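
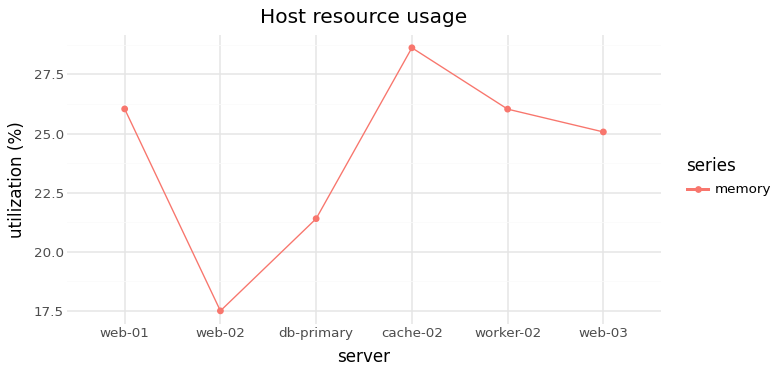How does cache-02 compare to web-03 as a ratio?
≈ 1.16×

cache-02 ≈ 29, web-03 ≈ 25; 29/25 ≈ 1.16.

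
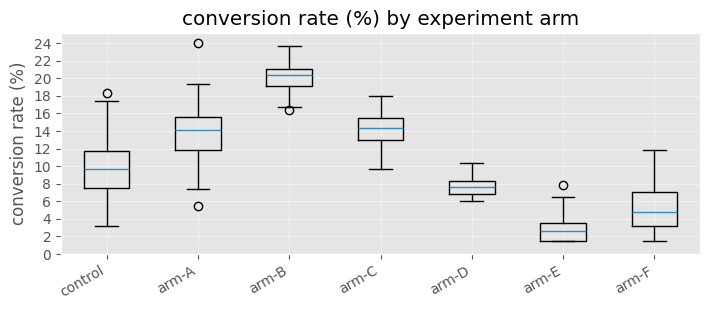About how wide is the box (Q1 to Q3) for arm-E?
≈ 2

Q3 ≈ 4, Q1 ≈ 2; IQR ≈ 2.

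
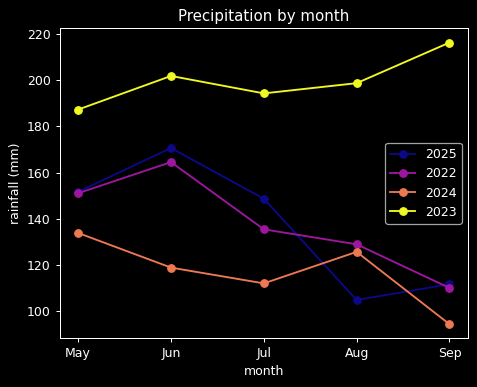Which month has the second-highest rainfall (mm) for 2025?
Top 3 for 2025: Jun ≈ 180, May ≈ 160, Jul ≈ 140.

May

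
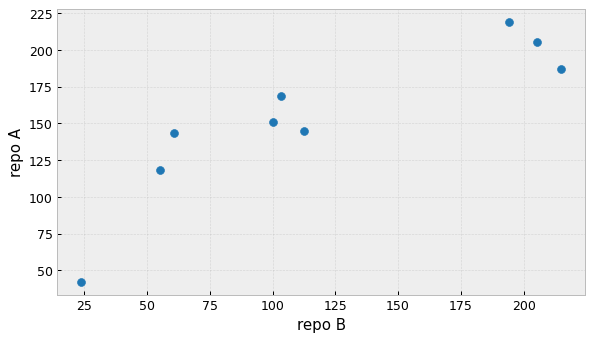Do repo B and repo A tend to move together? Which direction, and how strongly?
Points are positively correlated; strong (|r| ≈ 0.9).

positive, strong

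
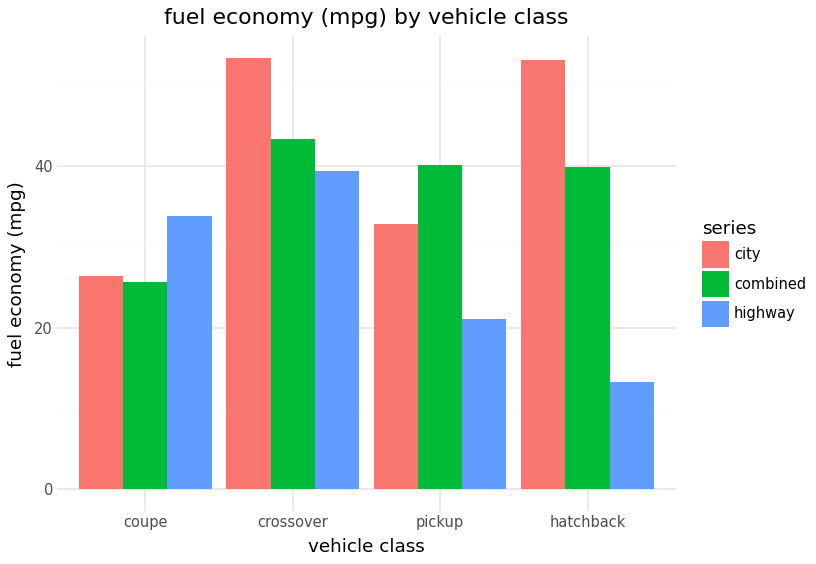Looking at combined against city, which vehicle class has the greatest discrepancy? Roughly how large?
hatchback: combined ≈ 40, city ≈ 55 → gap ≈ 15. Next-largest (crossover) is only ≈ 10.

hatchback, ≈ 15 mpg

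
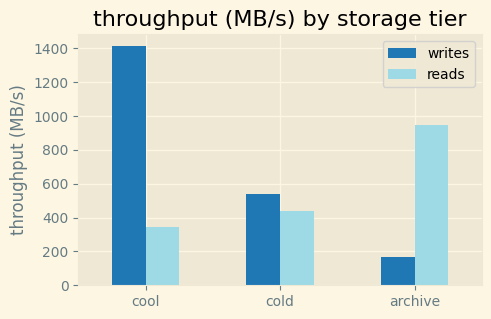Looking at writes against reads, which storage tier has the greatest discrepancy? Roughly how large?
cool, ≈ 1000 MB/s

cool: writes ≈ 1400, reads ≈ 400 → gap ≈ 1000. Next-largest (archive) is only ≈ 800.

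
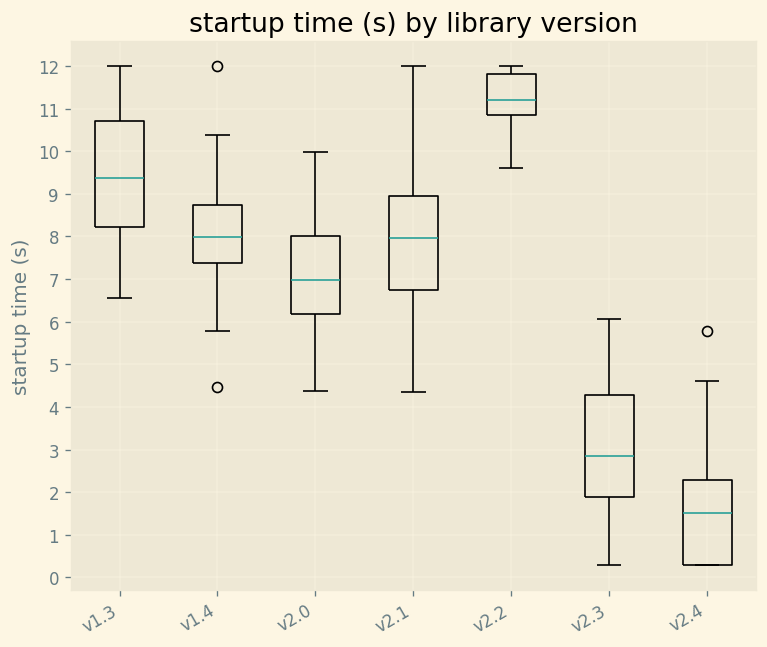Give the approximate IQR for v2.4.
≈ 2

Q3 ≈ 2, Q1 ≈ 0; IQR ≈ 2.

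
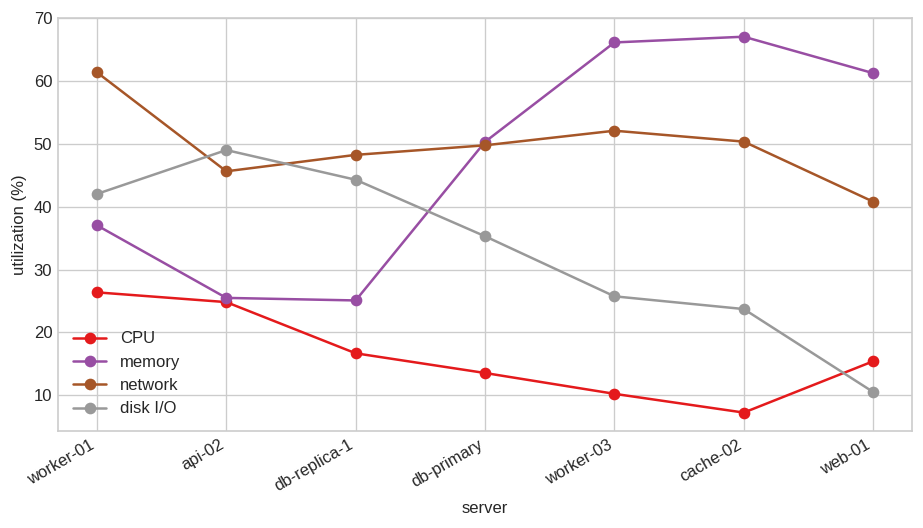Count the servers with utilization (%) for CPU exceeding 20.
Above 20: worker-01, api-02.

2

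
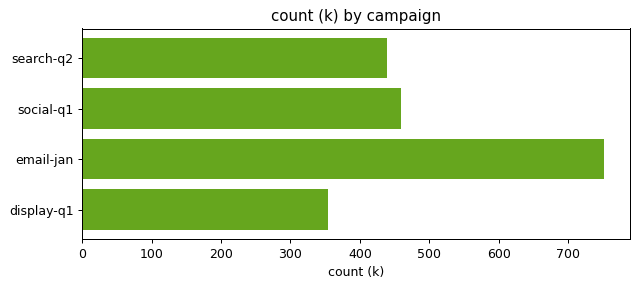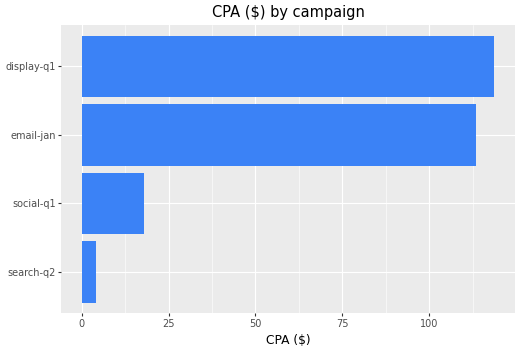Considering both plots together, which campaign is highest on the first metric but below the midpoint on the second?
social-q1

Chart 2 median CPA ($) ≈ 60; below-median campaigns: search-q2, social-q1. Among those, social-q1 has the highest count (k) (≈ 500).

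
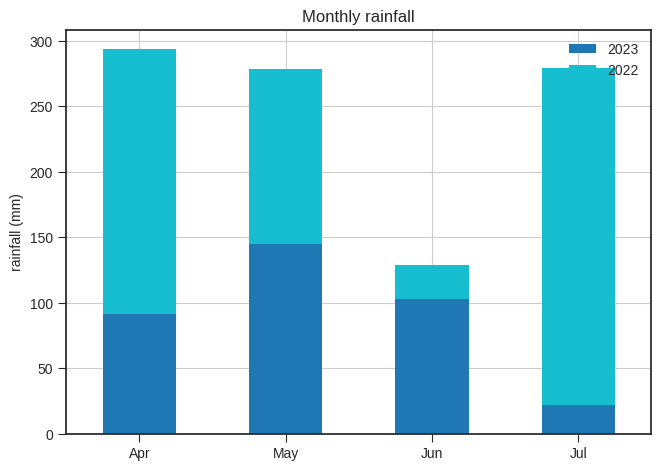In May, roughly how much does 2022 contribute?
2022 top ≈ 275, bottom ≈ 150; segment ≈ 125.

≈ 125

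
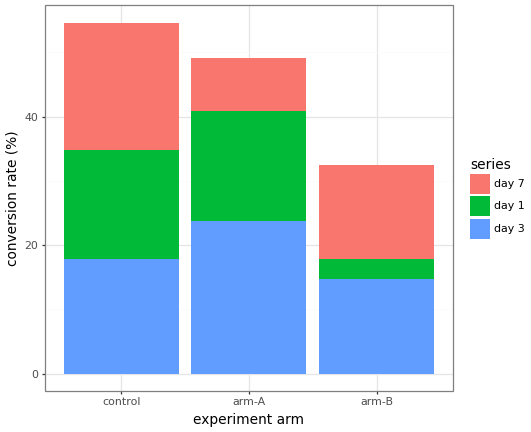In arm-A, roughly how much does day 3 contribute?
day 3 top ≈ 25, bottom ≈ 0; segment ≈ 25.

≈ 25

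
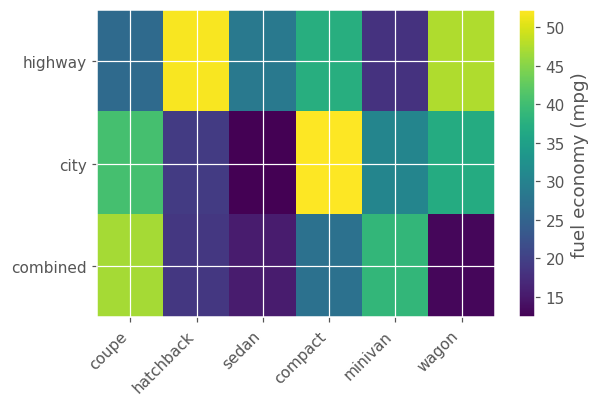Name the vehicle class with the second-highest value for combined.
Top 3 for combined: coupe ≈ 45, minivan ≈ 40, compact ≈ 25.

minivan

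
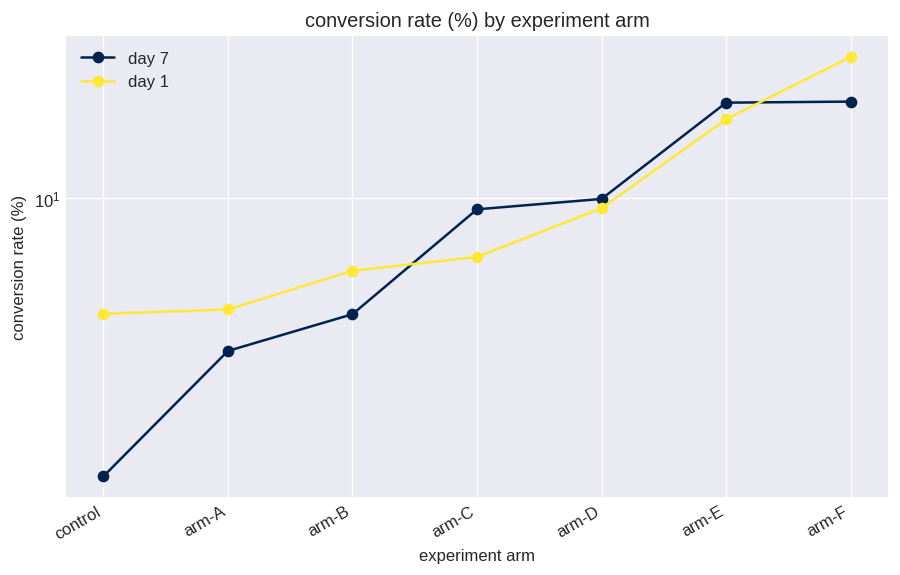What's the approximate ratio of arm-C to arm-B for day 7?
≈ 1.67×

arm-C ≈ 10, arm-B ≈ 6; 10/6 ≈ 1.67.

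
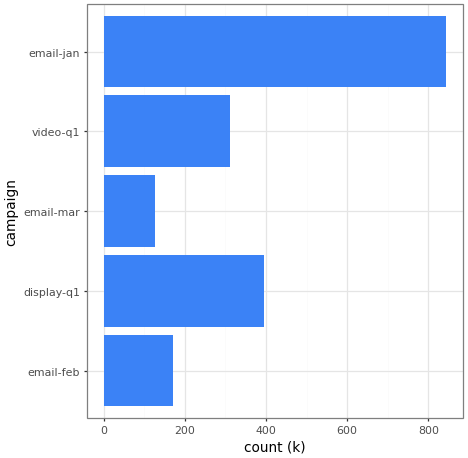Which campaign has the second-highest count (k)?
Top 3: email-jan ≈ 800, display-q1 ≈ 400, video-q1 ≈ 300.

display-q1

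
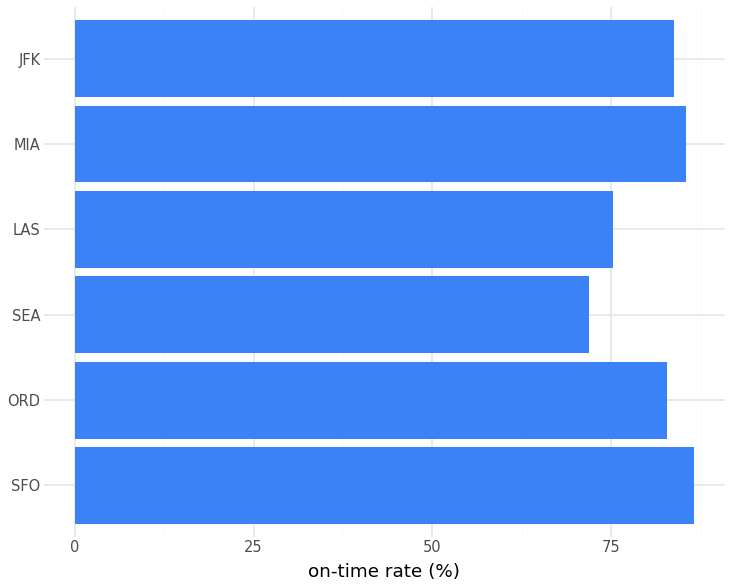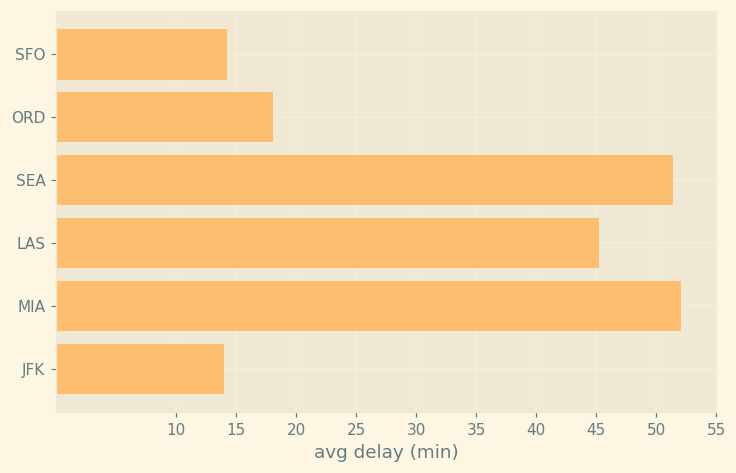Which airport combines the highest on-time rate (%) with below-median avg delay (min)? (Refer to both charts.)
Chart 2 median avg delay (min) ≈ 30; below-median airports: SFO, ORD, JFK. Among those, SFO has the highest on-time rate (%) (≈ 90).

SFO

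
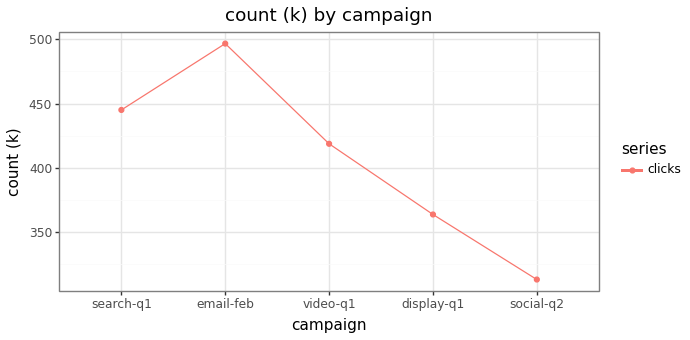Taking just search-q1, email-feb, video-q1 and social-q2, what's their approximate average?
(440 + 500 + 420 + 320) / 4 ≈ 420.

≈ 420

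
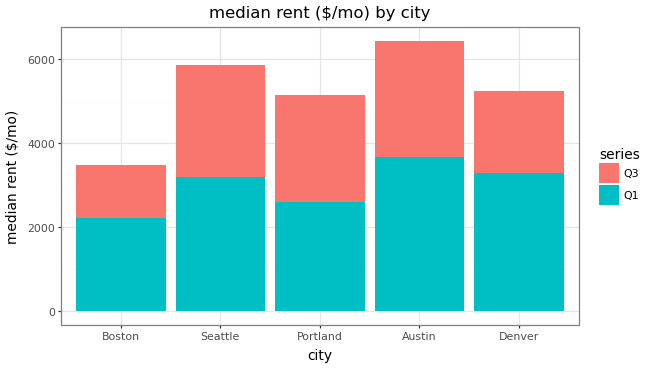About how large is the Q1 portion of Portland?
≈ 3000

Q1 top ≈ 3000, bottom ≈ 0; segment ≈ 3000.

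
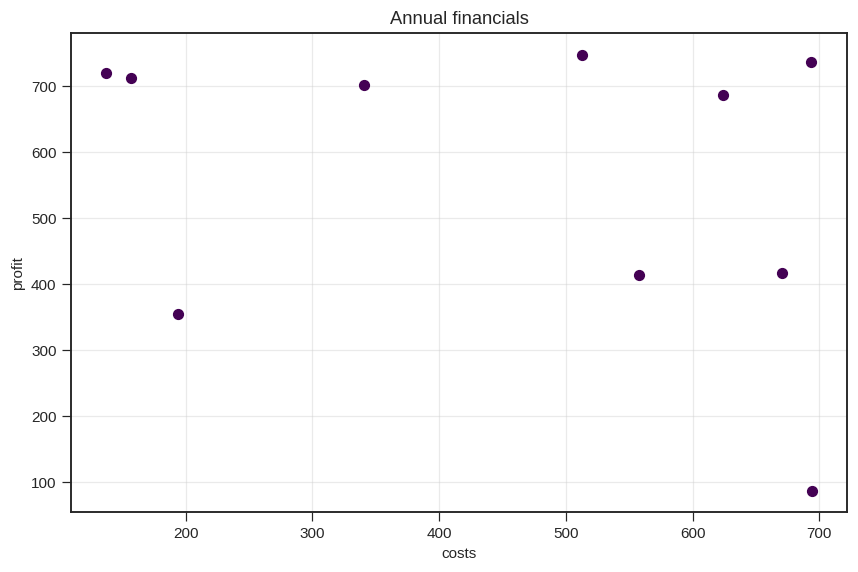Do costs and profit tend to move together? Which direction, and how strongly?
negative, weak

Points are negatively correlated; weak (|r| ≈ 0.3).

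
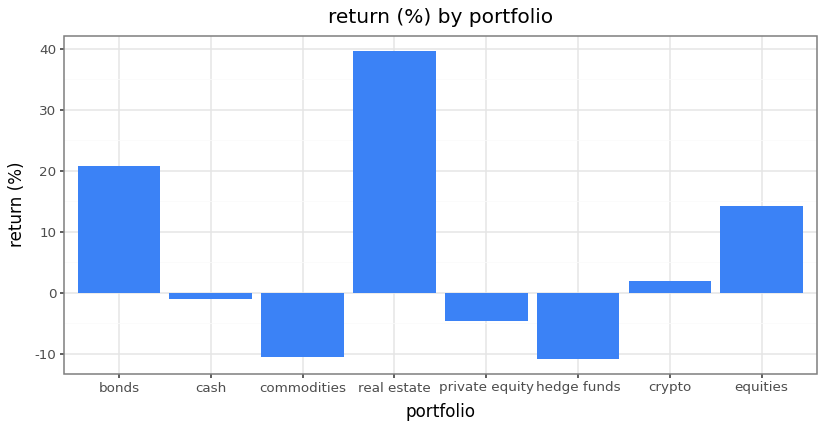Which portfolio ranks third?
equities

Top 4: real estate ≈ 40, bonds ≈ 20, equities ≈ 15, crypto ≈ 0.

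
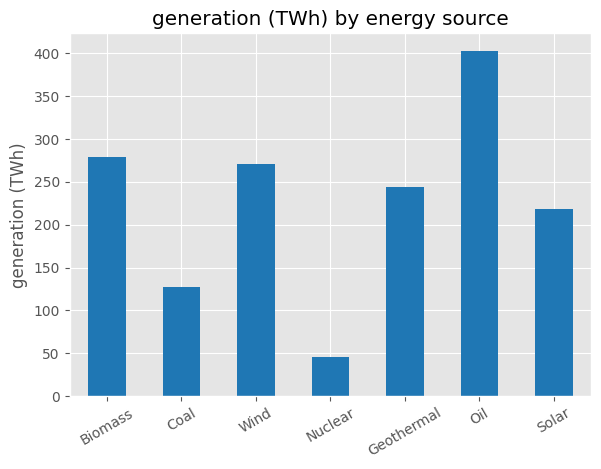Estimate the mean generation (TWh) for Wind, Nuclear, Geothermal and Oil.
≈ 238

(250 + 50 + 250 + 400) / 4 ≈ 238.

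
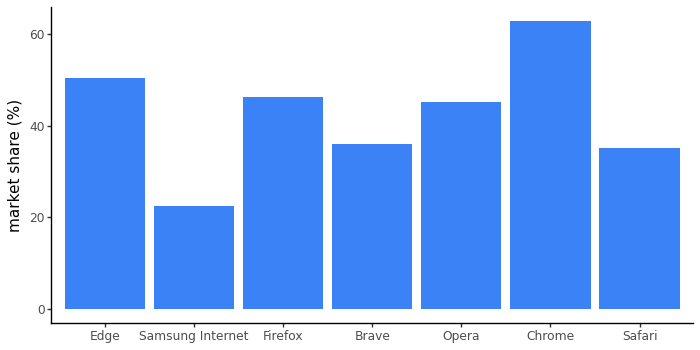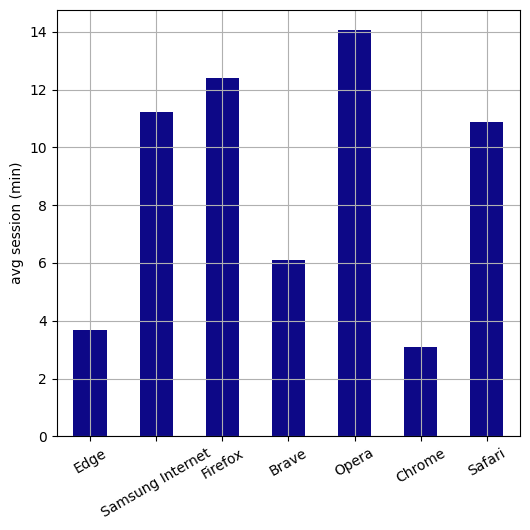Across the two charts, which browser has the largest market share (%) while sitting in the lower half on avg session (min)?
Chrome

Chart 2 median avg session (min) ≈ 10; below-median browsers: Edge, Brave, Chrome. Among those, Chrome has the highest market share (%) (≈ 60).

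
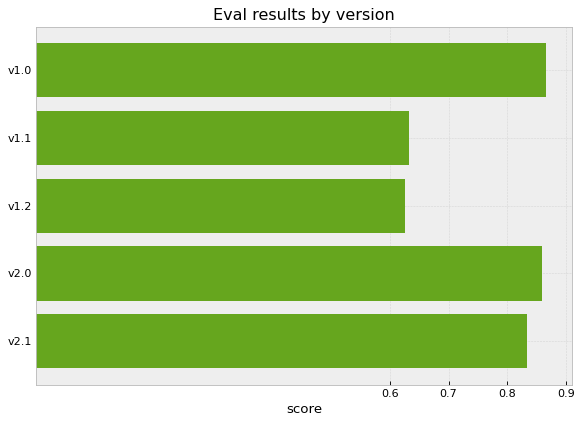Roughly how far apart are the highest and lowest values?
Max v1.0 ≈ 0.9, min v1.2 ≈ 0.6; range ≈ 0.3.

≈ 0.3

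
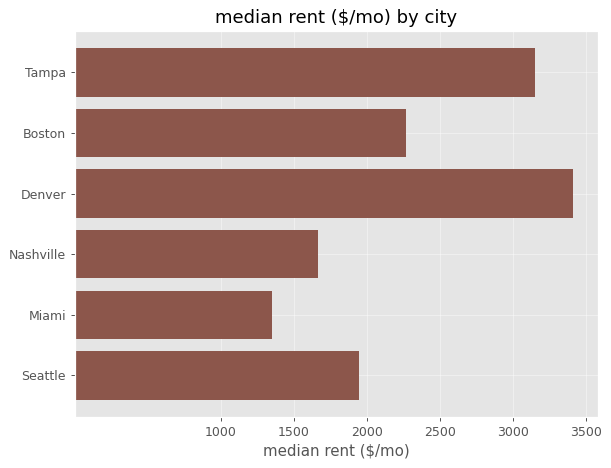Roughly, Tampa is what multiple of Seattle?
Tampa ≈ 3000, Seattle ≈ 2000; 3000/2000 ≈ 1.5.

≈ 1.5×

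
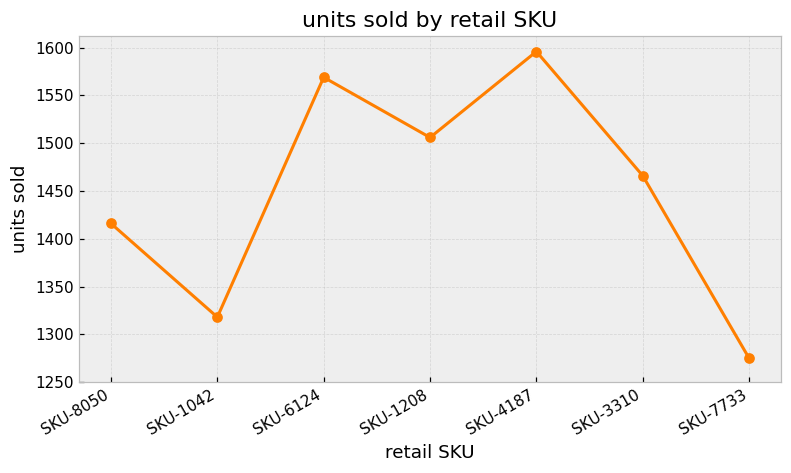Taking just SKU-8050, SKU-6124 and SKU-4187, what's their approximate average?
(1400 + 1550 + 1600) / 3 ≈ 1517.

≈ 1517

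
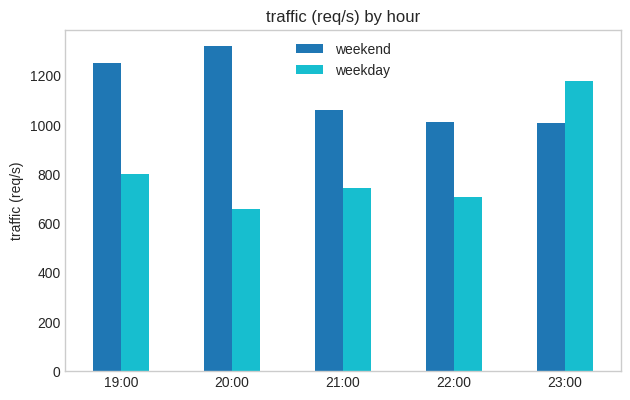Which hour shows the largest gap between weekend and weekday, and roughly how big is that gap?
20:00: weekend ≈ 1400, weekday ≈ 600 → gap ≈ 800. Next-largest (19:00) is only ≈ 400.

20:00, ≈ 800 req/s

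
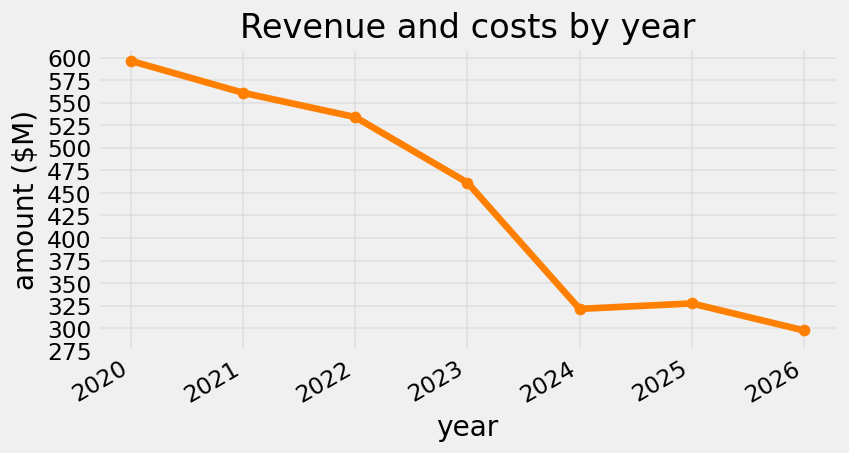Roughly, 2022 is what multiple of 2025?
2022 ≈ 525, 2025 ≈ 325; 525/325 ≈ 1.62.

≈ 1.62×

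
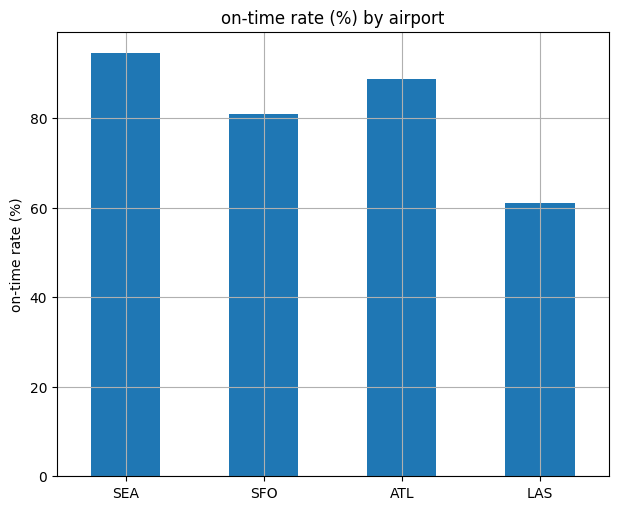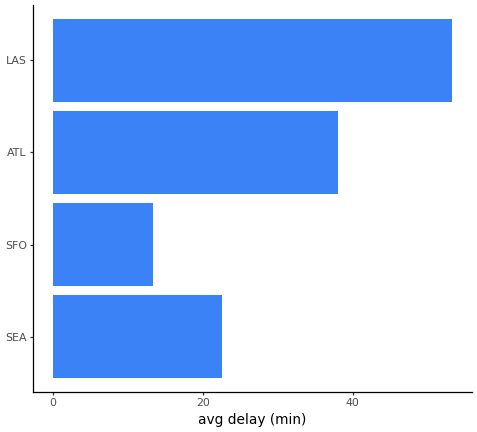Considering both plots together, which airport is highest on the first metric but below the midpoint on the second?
Chart 2 median avg delay (min) ≈ 30; below-median airports: SEA, SFO. Among those, SEA has the highest on-time rate (%) (≈ 90).

SEA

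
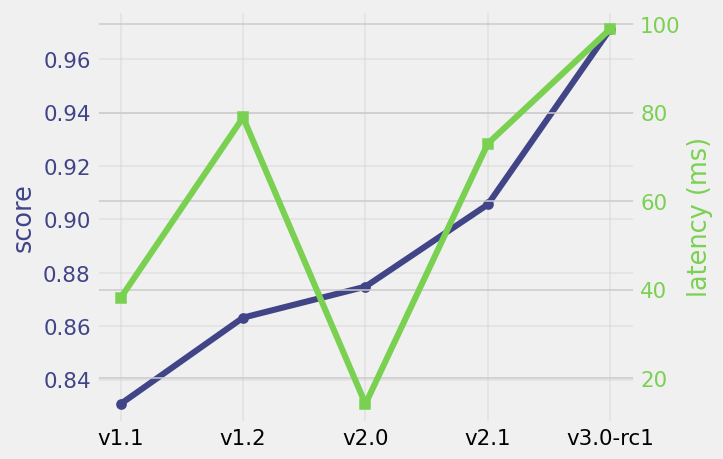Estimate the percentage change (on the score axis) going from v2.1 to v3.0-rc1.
v2.1 ≈ 0.90, v3.0-rc1 ≈ 0.98; (0.98 − 0.90) / 0.90 ≈ +8.9%.

≈ +8.9%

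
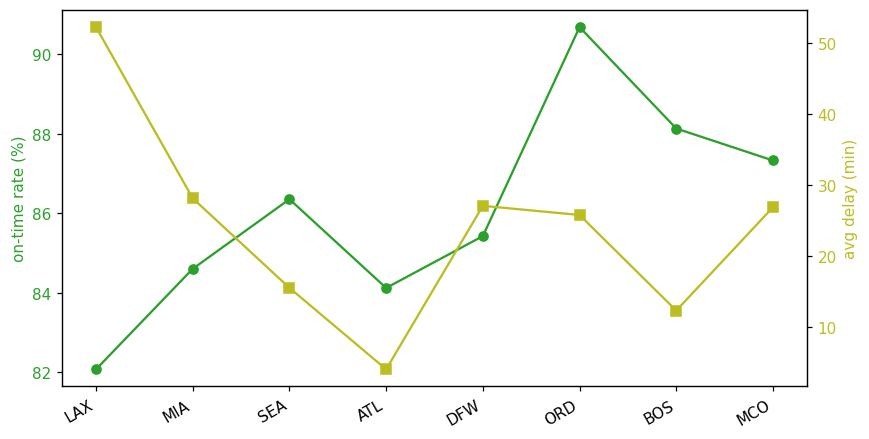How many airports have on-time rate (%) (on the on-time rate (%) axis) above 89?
1

Above 89: ORD.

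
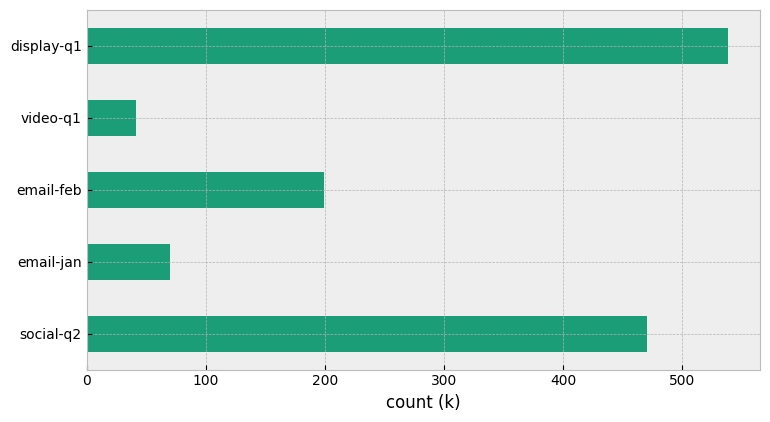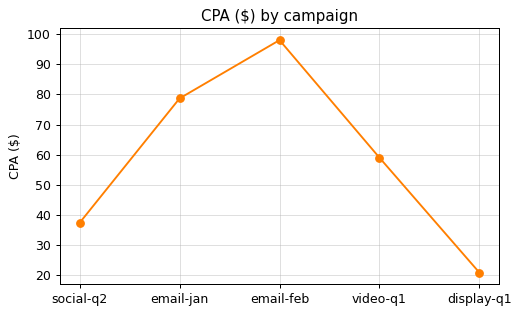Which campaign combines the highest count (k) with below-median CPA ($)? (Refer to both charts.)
Chart 2 median CPA ($) ≈ 60; below-median campaigns: social-q2, display-q1. Among those, display-q1 has the highest count (k) (≈ 550).

display-q1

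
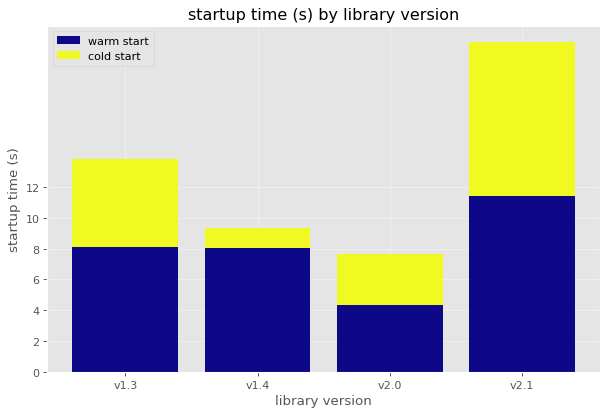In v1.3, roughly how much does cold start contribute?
cold start top ≈ 14, bottom ≈ 8; segment ≈ 6.

≈ 6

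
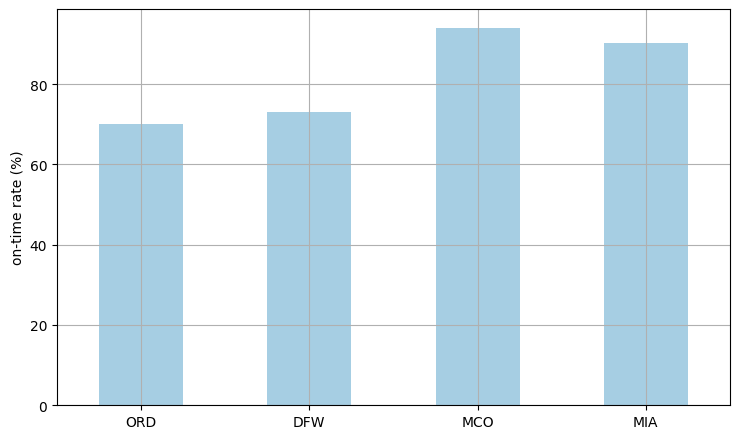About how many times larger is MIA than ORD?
MIA ≈ 90, ORD ≈ 70; 90/70 ≈ 1.29.

≈ 1.29×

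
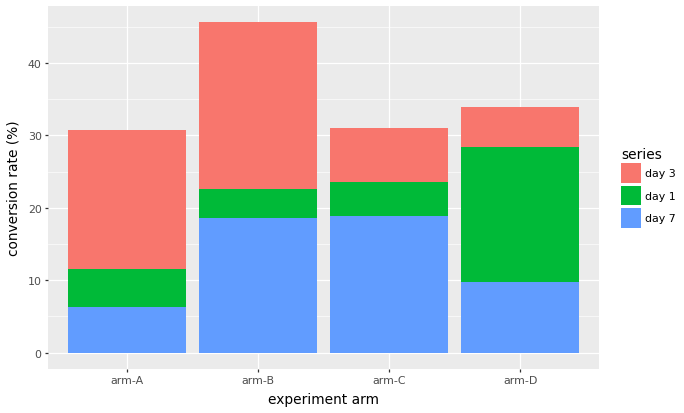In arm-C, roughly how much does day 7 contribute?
day 7 top ≈ 20, bottom ≈ 0; segment ≈ 20.

≈ 20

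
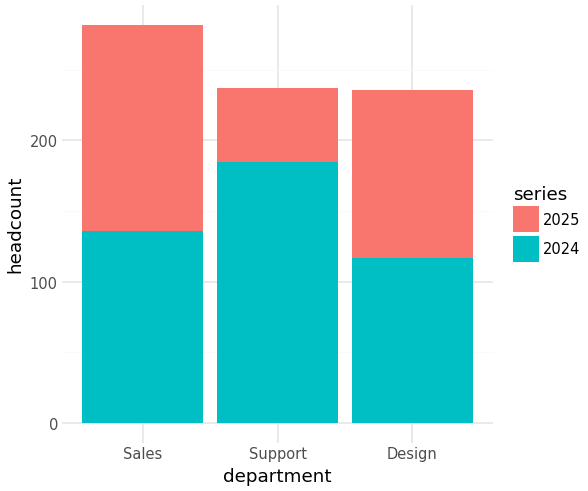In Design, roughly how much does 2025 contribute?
≈ 100

2025 top ≈ 225, bottom ≈ 125; segment ≈ 100.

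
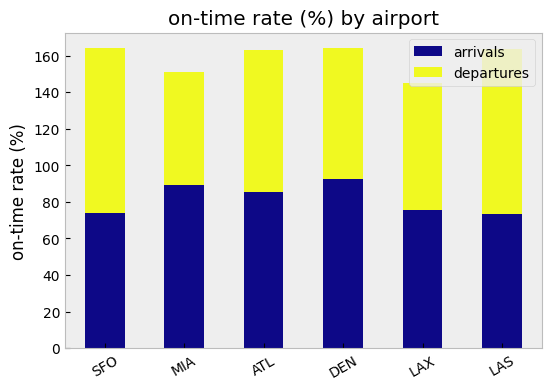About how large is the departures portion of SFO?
departures top ≈ 160, bottom ≈ 80; segment ≈ 80.

≈ 80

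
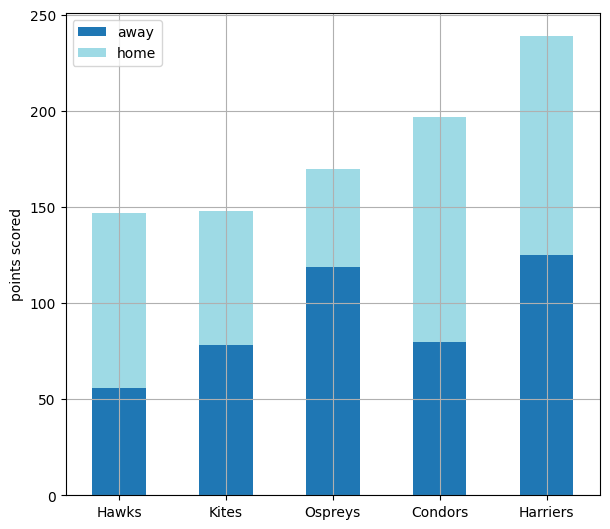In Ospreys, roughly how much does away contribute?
≈ 120

away top ≈ 120, bottom ≈ 0; segment ≈ 120.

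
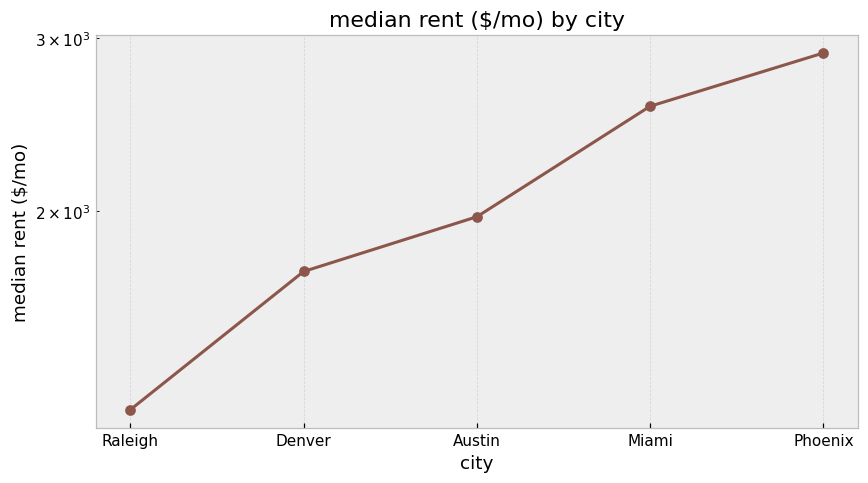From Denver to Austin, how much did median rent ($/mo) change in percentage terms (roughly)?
Denver ≈ 1800, Austin ≈ 2000; (2000 − 1800) / 1800 ≈ +11.1%.

≈ +11.1%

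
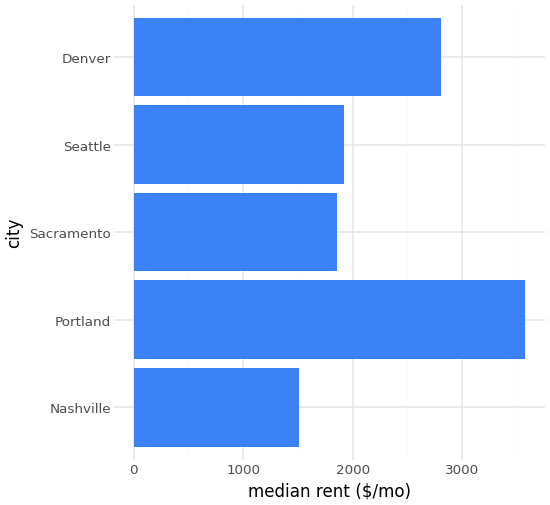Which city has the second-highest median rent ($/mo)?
Denver

Top 3: Portland ≈ 3500, Denver ≈ 3000, Seattle ≈ 2000.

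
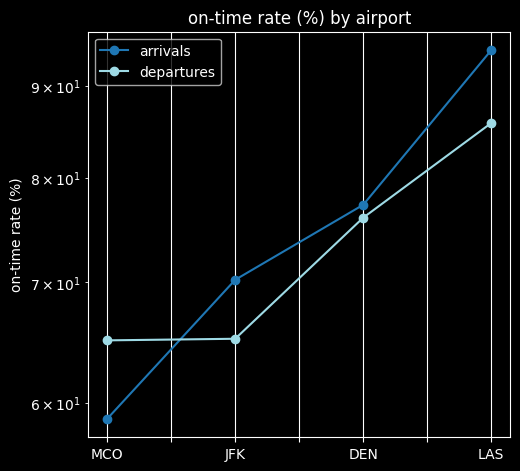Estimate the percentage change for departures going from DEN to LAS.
DEN ≈ 75, LAS ≈ 85; (85 − 75) / 75 ≈ +13.3%.

≈ +13.3%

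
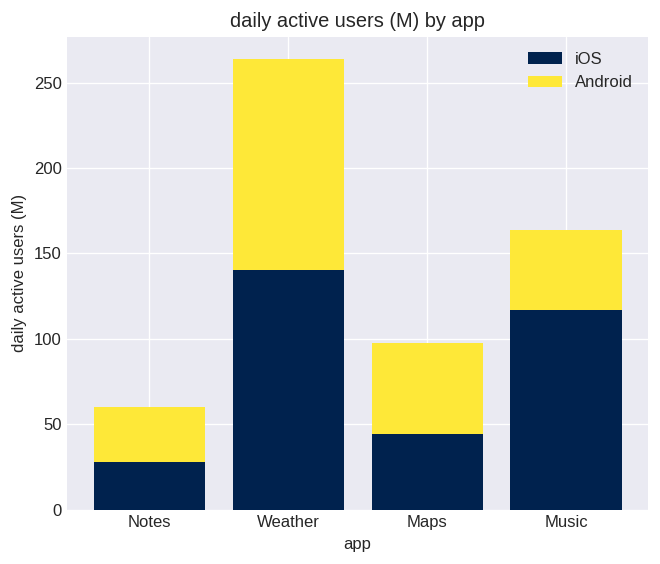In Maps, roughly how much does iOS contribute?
iOS top ≈ 50, bottom ≈ 0; segment ≈ 50.

≈ 50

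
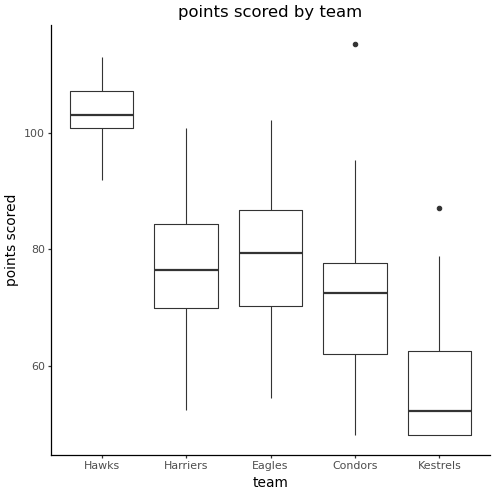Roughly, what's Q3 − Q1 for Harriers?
≈ 15

Q3 ≈ 85, Q1 ≈ 70; IQR ≈ 15.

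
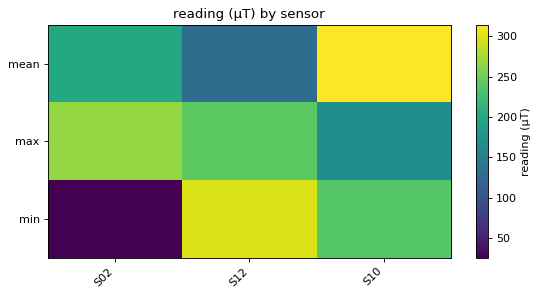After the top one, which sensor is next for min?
Top 3 for min: S12 ≈ 300, S10 ≈ 250, S02 ≈ 25.

S10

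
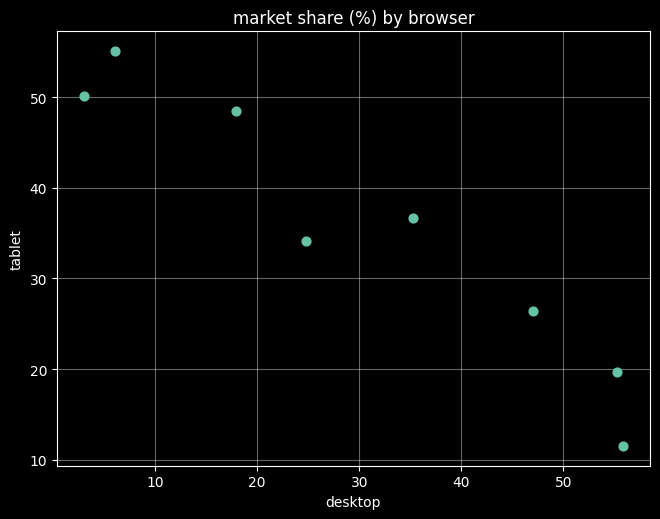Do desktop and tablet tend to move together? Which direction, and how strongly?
Points are negatively correlated; strong (|r| ≈ 1.0).

negative, strong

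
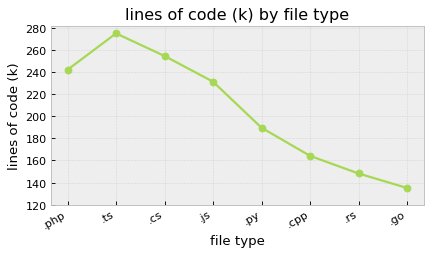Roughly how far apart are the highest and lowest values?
Max .ts ≈ 280, min .go ≈ 140; range ≈ 140.

≈ 140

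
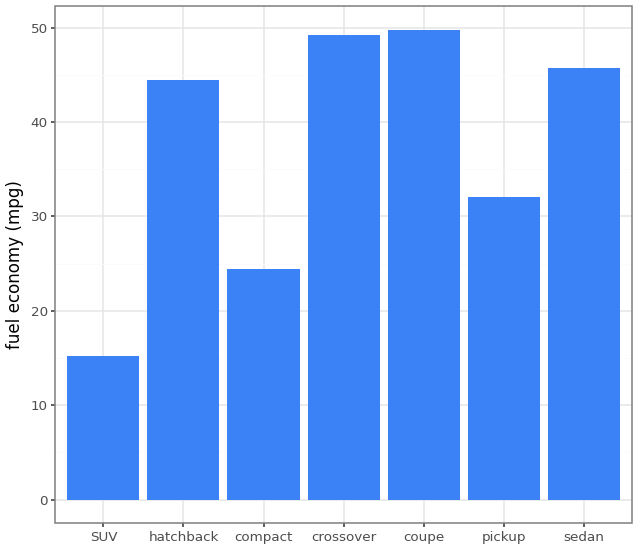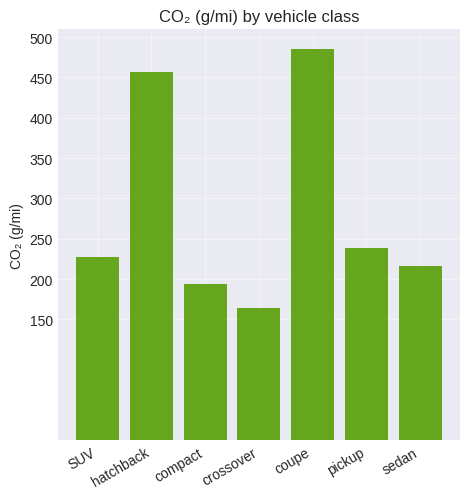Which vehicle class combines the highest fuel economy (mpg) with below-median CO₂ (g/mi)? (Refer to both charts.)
crossover

Chart 2 median CO₂ (g/mi) ≈ 250; below-median vehicle classes: compact, crossover, sedan. Among those, crossover has the highest fuel economy (mpg) (≈ 50).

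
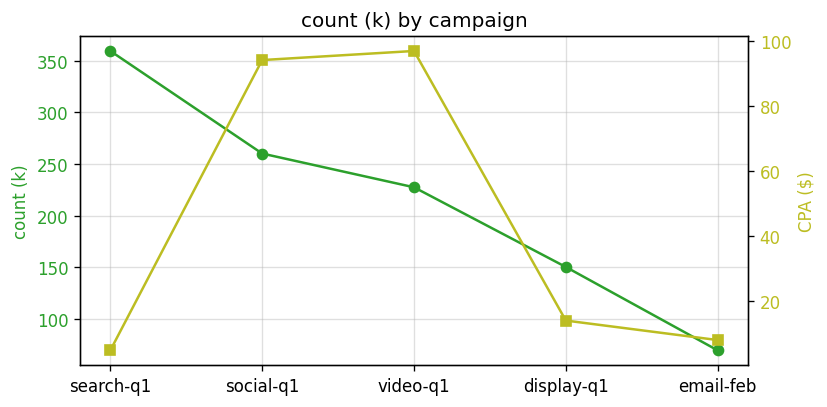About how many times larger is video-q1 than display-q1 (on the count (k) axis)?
video-q1 ≈ 225, display-q1 ≈ 150; 225/150 ≈ 1.5.

≈ 1.5×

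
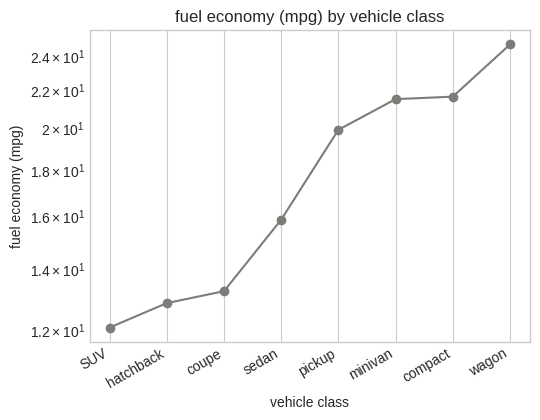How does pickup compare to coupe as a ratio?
≈ 1.43×

pickup ≈ 20, coupe ≈ 14; 20/14 ≈ 1.43.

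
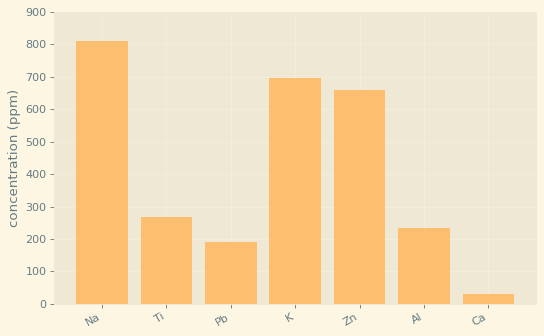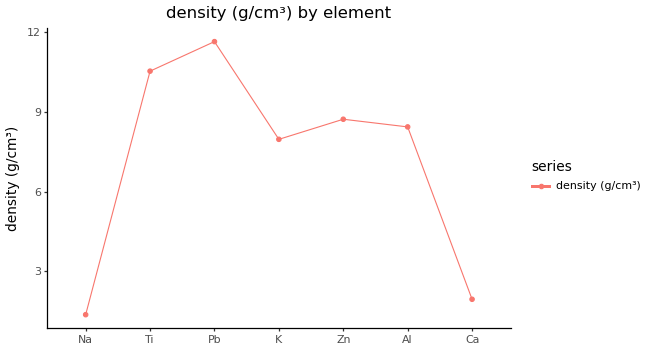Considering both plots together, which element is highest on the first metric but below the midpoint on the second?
Chart 2 median density (g/cm³) ≈ 8; below-median elements: Na, K, Ca. Among those, Na has the highest concentration (ppm) (≈ 800).

Na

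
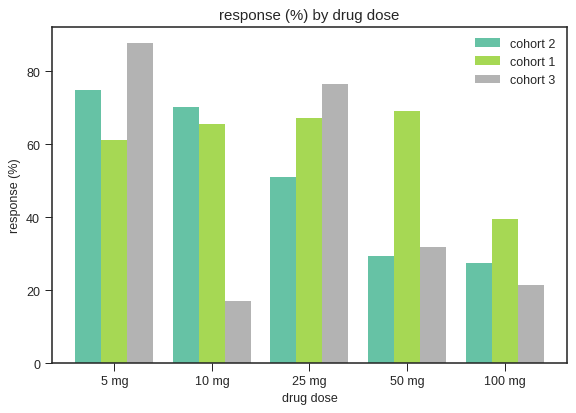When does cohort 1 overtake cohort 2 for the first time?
10 mg: cohort 1 ≈ 70 vs cohort 2 ≈ 70 (not yet); 25 mg: cohort 1 ≈ 70 vs cohort 2 ≈ 50 (first crossover).

25 mg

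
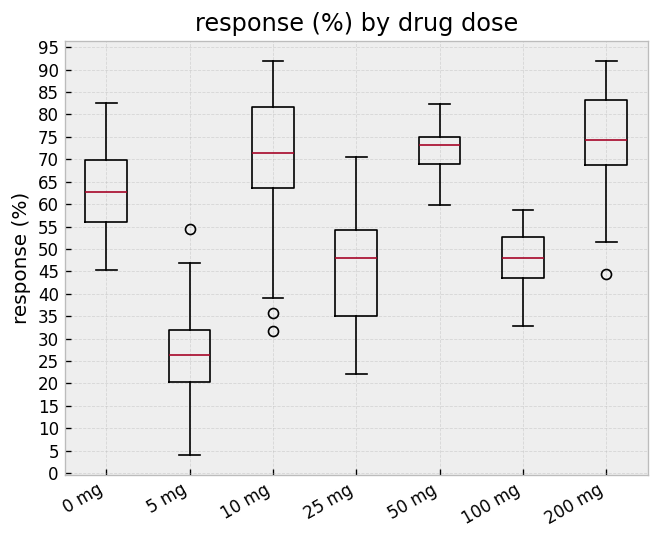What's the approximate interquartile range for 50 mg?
Q3 ≈ 75, Q1 ≈ 70; IQR ≈ 5.

≈ 5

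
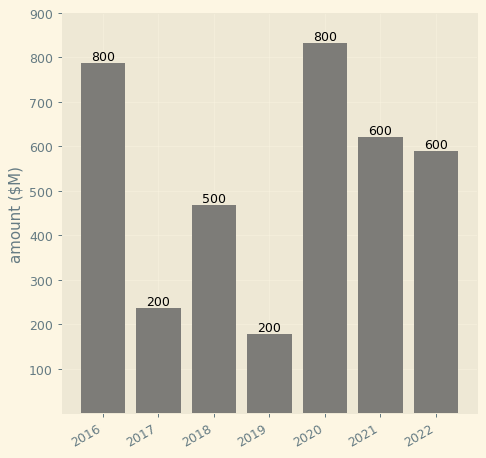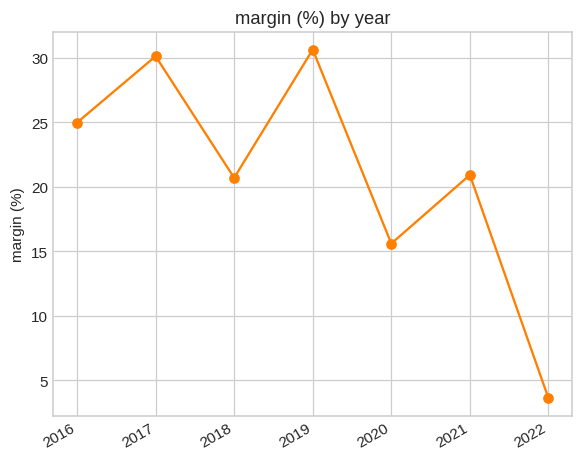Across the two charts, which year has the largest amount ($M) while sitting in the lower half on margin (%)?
2020

Chart 2 median margin (%) ≈ 20; below-median years: 2018, 2020, 2022. Among those, 2020 has the highest amount ($M) (≈ 800).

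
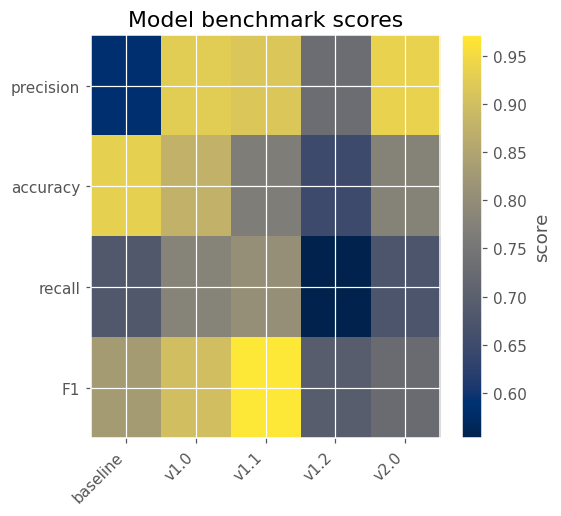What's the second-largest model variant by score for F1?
Top 3 for F1: v1.1 ≈ 0.95, v1.0 ≈ 0.90, baseline ≈ 0.85.

v1.0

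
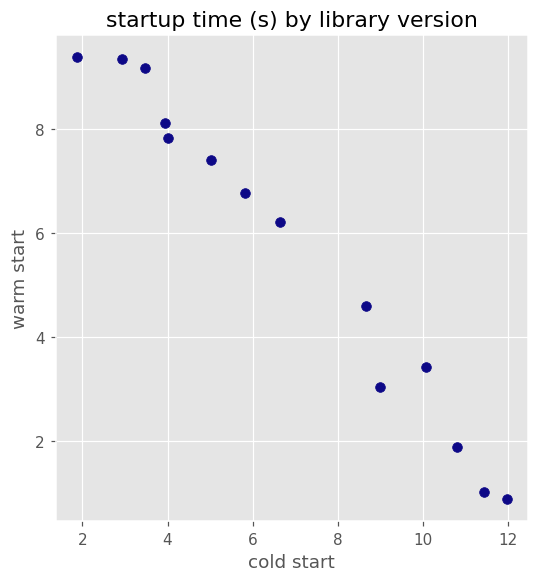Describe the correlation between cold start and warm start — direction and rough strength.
negative, strong

Points are negatively correlated; strong (|r| ≈ 1.0).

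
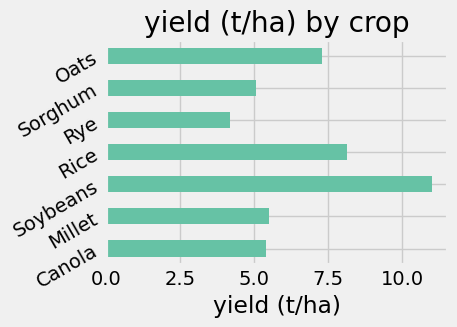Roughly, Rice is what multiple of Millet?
≈ 1.6×

Rice ≈ 8, Millet ≈ 5; 8/5 ≈ 1.6.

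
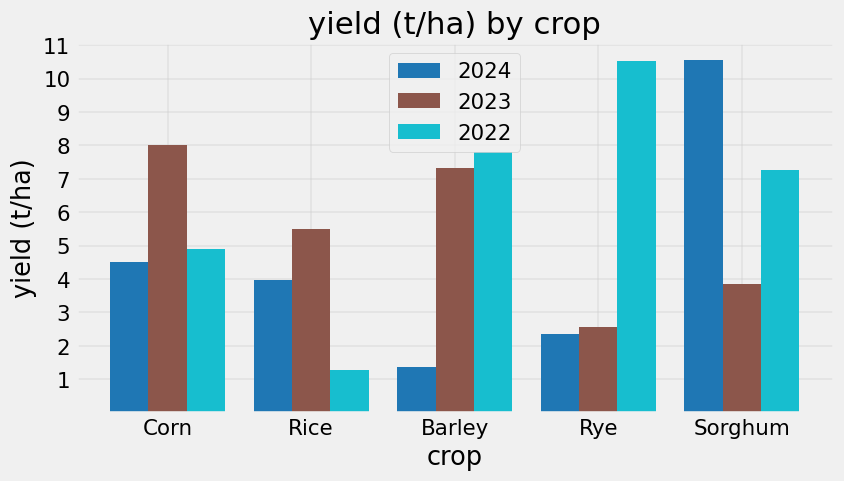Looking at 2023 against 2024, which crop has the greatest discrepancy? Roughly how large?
Sorghum, ≈ 7 t/ha

Sorghum: 2023 ≈ 4, 2024 ≈ 11 → gap ≈ 7. Next-largest (Barley) is only ≈ 6.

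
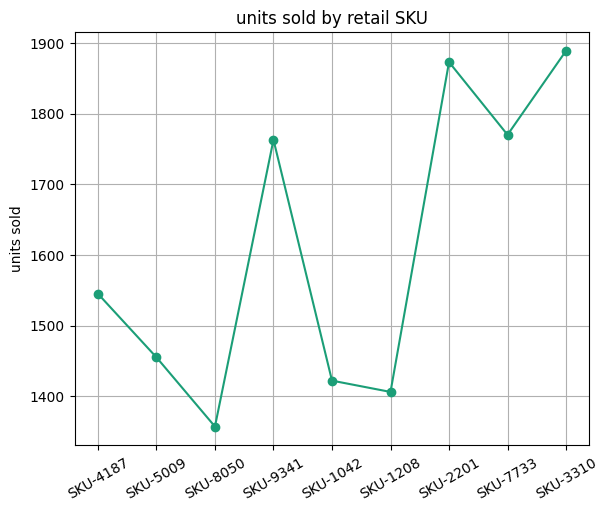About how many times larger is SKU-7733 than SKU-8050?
SKU-7733 ≈ 1750, SKU-8050 ≈ 1350; 1750/1350 ≈ 1.3.

≈ 1.3×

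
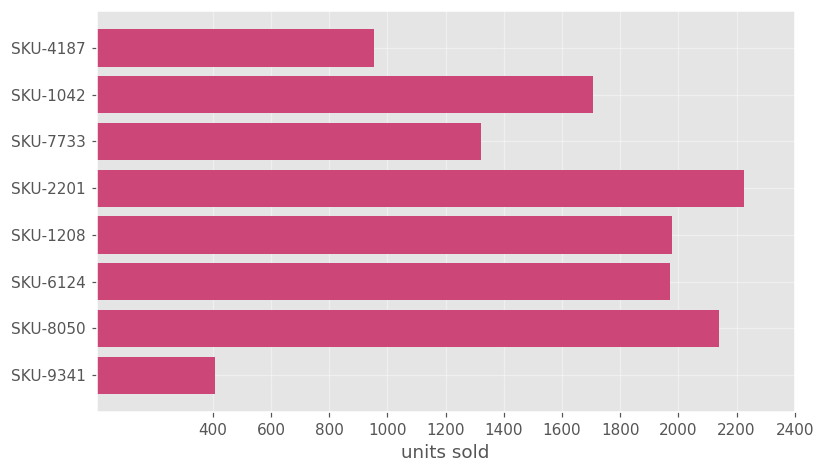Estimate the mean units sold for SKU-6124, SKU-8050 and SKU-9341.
(2000 + 2200 + 400) / 3 ≈ 1533.

≈ 1533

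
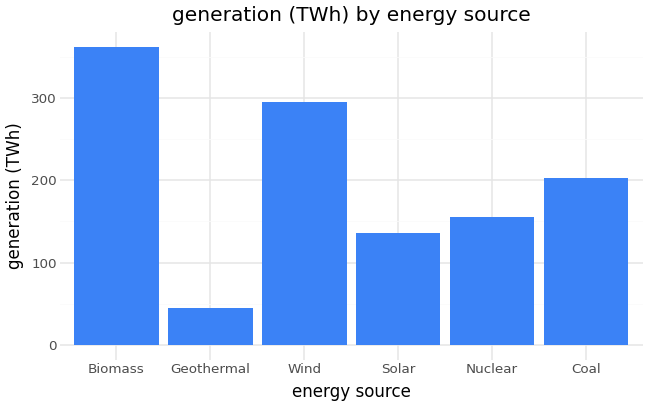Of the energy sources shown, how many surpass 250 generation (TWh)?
Above 250: Biomass, Wind.

2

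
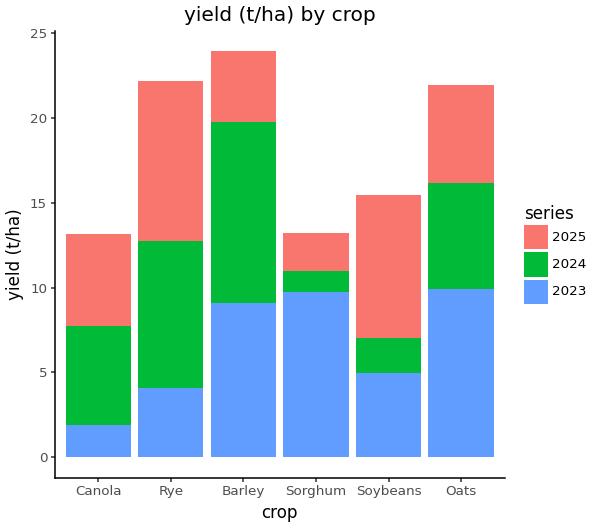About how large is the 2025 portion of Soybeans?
≈ 8

2025 top ≈ 16, bottom ≈ 8; segment ≈ 8.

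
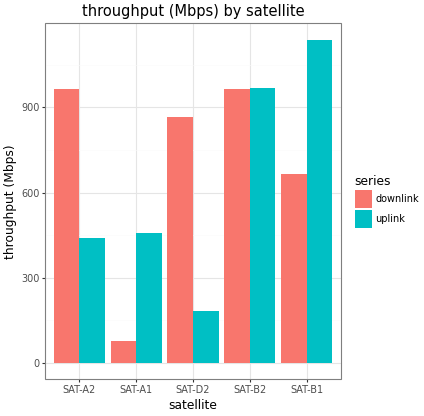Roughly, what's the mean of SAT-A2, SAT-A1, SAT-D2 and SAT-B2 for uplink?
≈ 525

(400 + 500 + 200 + 1000) / 4 ≈ 525.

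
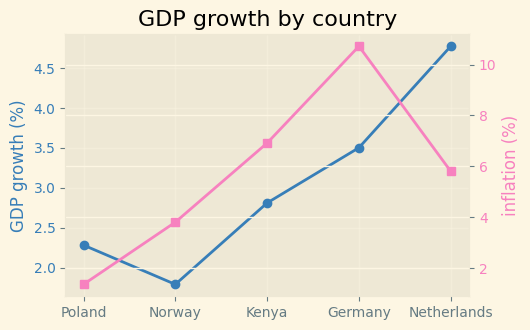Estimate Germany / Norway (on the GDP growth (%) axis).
Germany ≈ 3.5, Norway ≈ 2.0; 3.5/2.0 ≈ 1.75.

≈ 1.75×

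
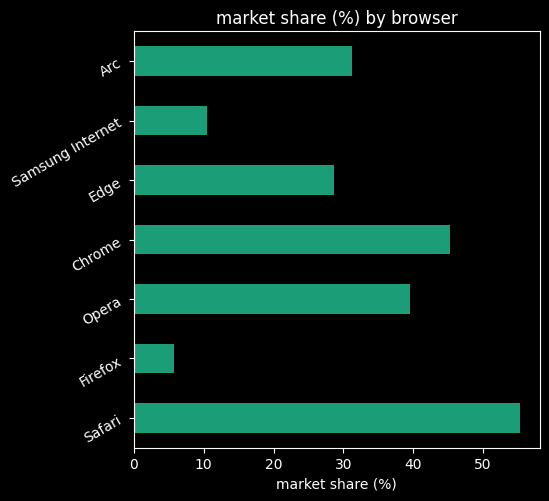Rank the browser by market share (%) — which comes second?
Chrome

Top 3: Safari ≈ 55, Chrome ≈ 45, Opera ≈ 40.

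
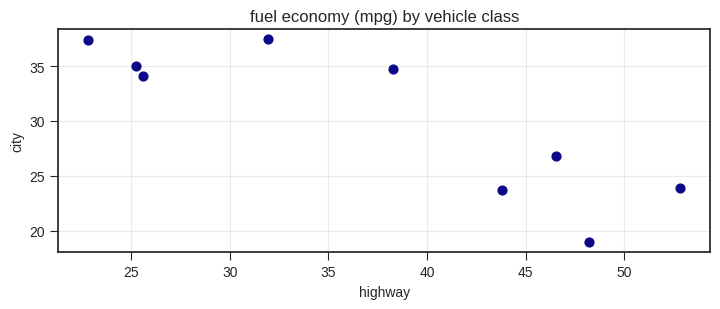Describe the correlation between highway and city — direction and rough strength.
negative, strong

Points are negatively correlated; strong (|r| ≈ 0.9).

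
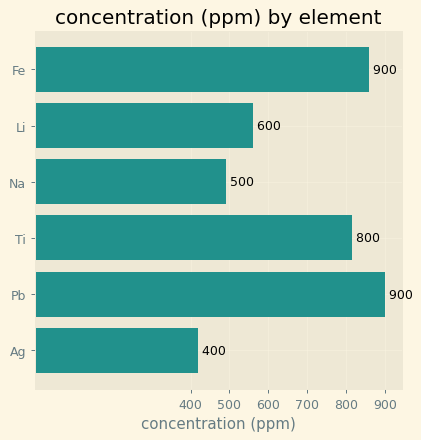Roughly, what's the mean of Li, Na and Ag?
≈ 500

(600 + 500 + 400) / 3 ≈ 500.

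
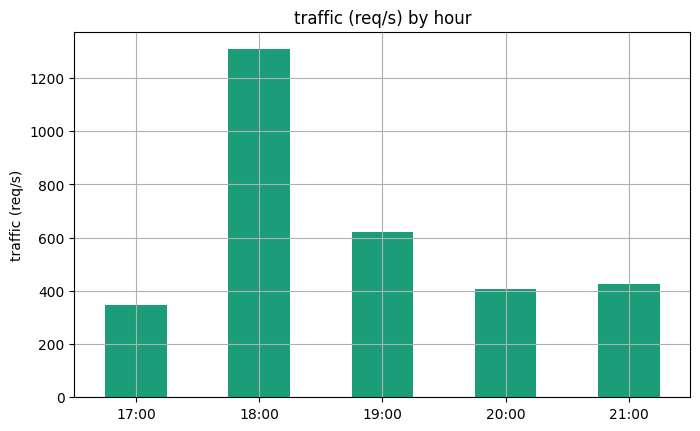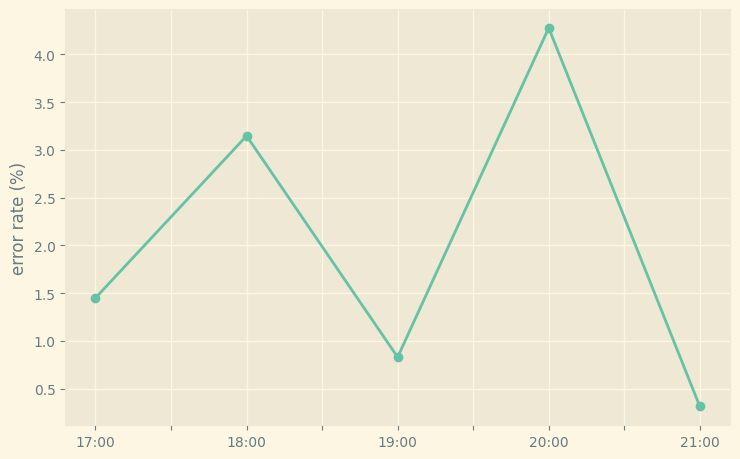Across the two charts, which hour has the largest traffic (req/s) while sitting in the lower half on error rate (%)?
Chart 2 median error rate (%) ≈ 1.5; below-median hours: 19:00, 21:00. Among those, 19:00 has the highest traffic (req/s) (≈ 600).

19:00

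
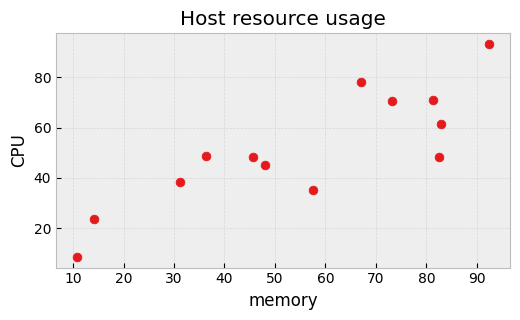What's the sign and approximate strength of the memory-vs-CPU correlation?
positive, strong

Points are positively correlated; strong (|r| ≈ 0.8).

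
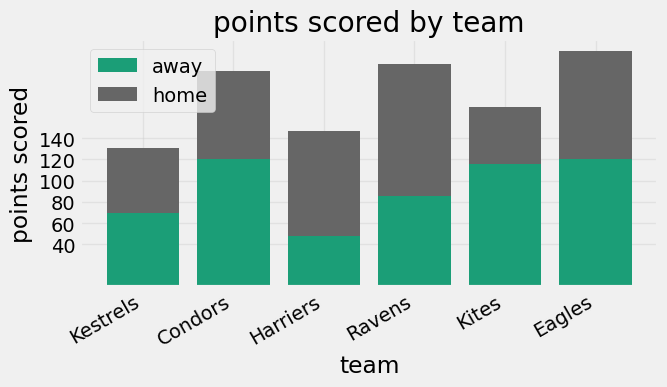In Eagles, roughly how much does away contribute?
away top ≈ 120, bottom ≈ 0; segment ≈ 120.

≈ 120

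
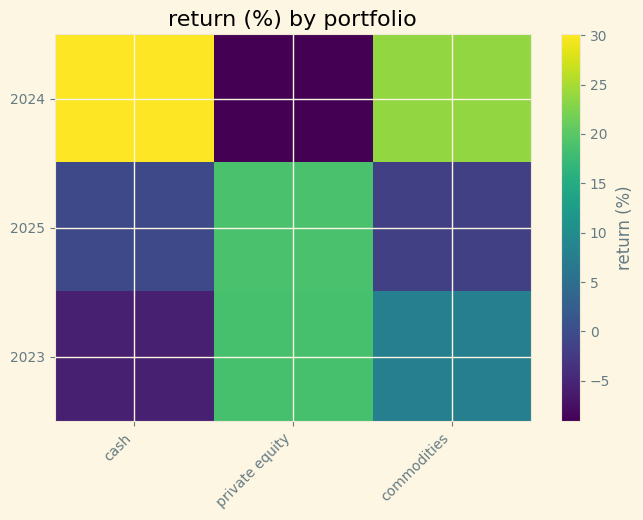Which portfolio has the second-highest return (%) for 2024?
Top 3 for 2024: cash ≈ 30, commodities ≈ 25, private equity ≈ -10.

commodities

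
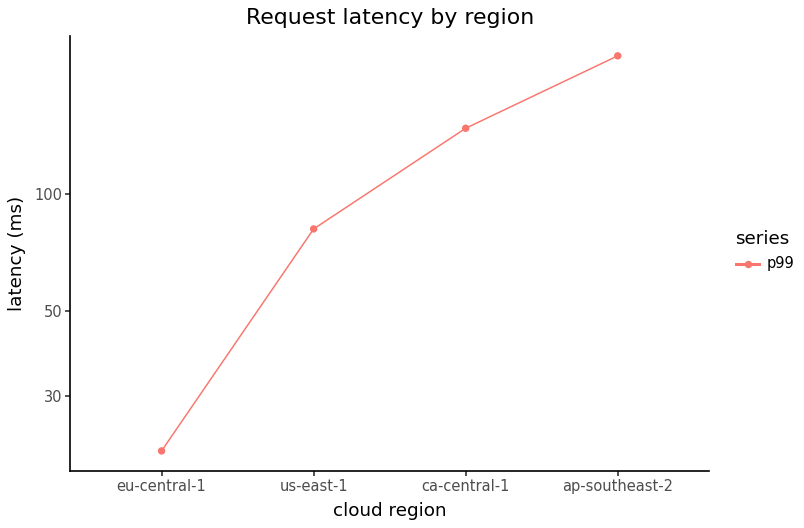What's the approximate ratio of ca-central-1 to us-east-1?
≈ 1.75×

ca-central-1 ≈ 140, us-east-1 ≈ 80; 140/80 ≈ 1.75.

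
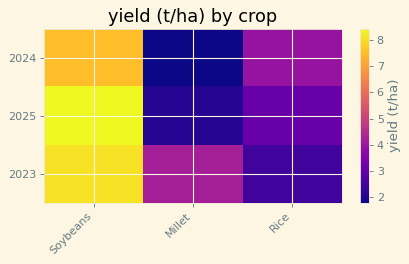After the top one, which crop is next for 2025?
Rice

Top 3 for 2025: Soybeans ≈ 8, Rice ≈ 3, Millet ≈ 2.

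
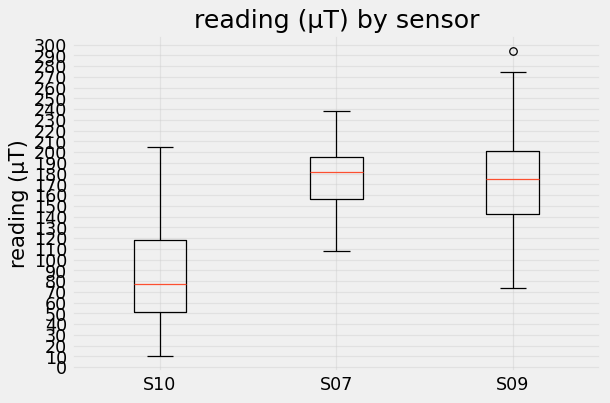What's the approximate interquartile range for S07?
Q3 ≈ 200, Q1 ≈ 160; IQR ≈ 40.

≈ 40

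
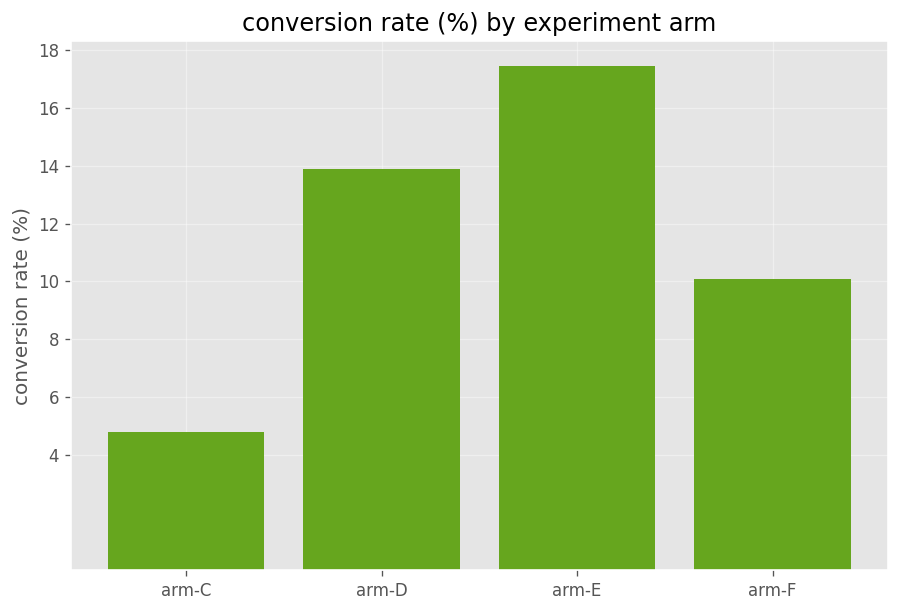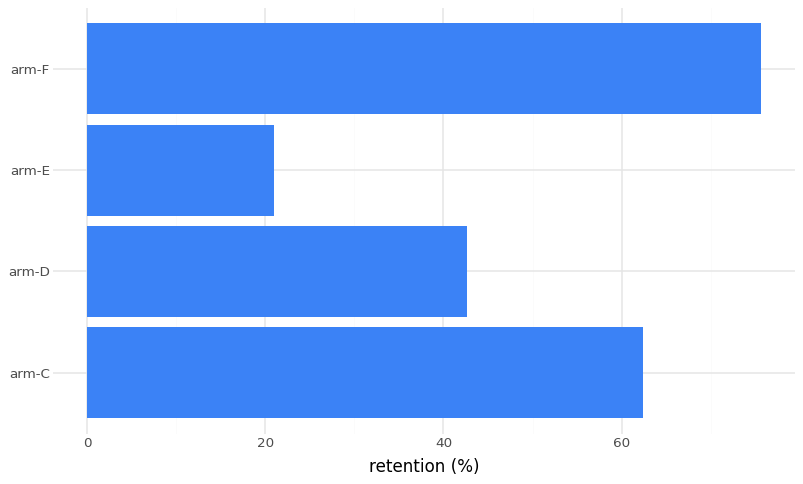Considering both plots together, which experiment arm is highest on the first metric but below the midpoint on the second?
Chart 2 median retention (%) ≈ 50; below-median experiment arms: arm-D, arm-E. Among those, arm-E has the highest conversion rate (%) (≈ 18).

arm-E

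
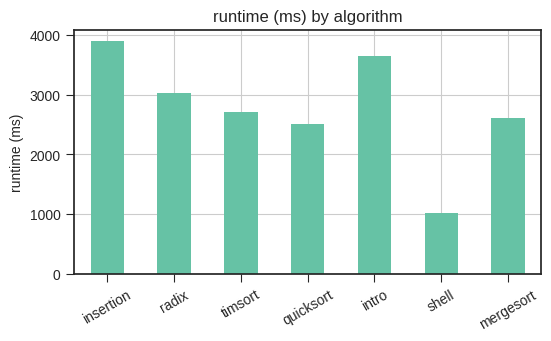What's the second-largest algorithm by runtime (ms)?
Top 3: insertion ≈ 4000, intro ≈ 3500, radix ≈ 3000.

intro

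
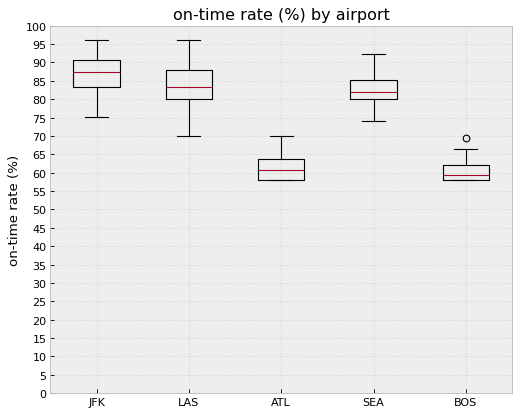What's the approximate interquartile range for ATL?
≈ 5

Q3 ≈ 65, Q1 ≈ 60; IQR ≈ 5.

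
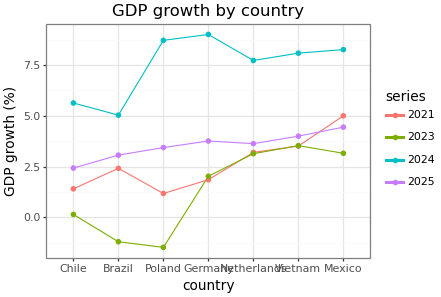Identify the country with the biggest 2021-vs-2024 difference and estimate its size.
Poland, ≈ 8 %

Poland: 2021 ≈ 1, 2024 ≈ 9 → gap ≈ 8. Next-largest (Germany) is only ≈ 7.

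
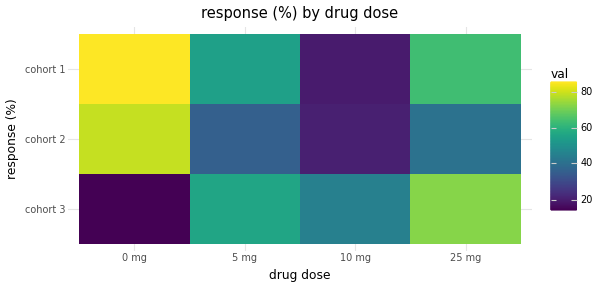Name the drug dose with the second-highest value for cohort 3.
5 mg

Top 3 for cohort 3: 25 mg ≈ 70, 5 mg ≈ 60, 10 mg ≈ 50.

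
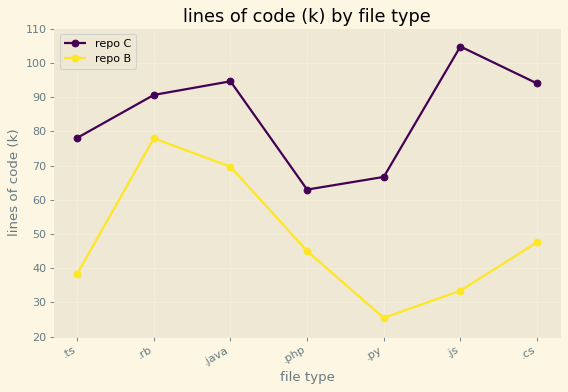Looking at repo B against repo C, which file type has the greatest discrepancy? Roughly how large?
.js: repo B ≈ 30, repo C ≈ 100 → gap ≈ 70. Next-largest (.cs) is only ≈ 40.

.js, ≈ 70 k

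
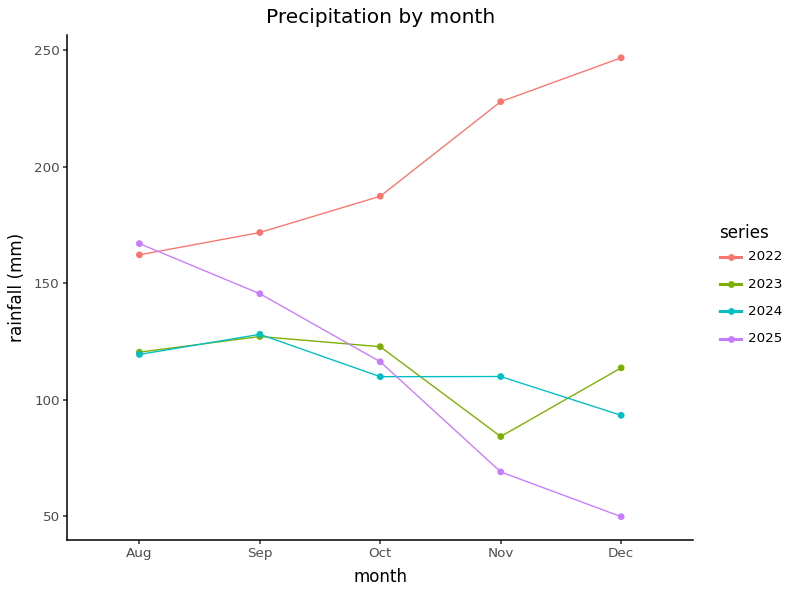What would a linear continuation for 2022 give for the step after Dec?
Last three: 180, 220, 240 → slope ≈ 30/step → next ≈ 270.

≈ 270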